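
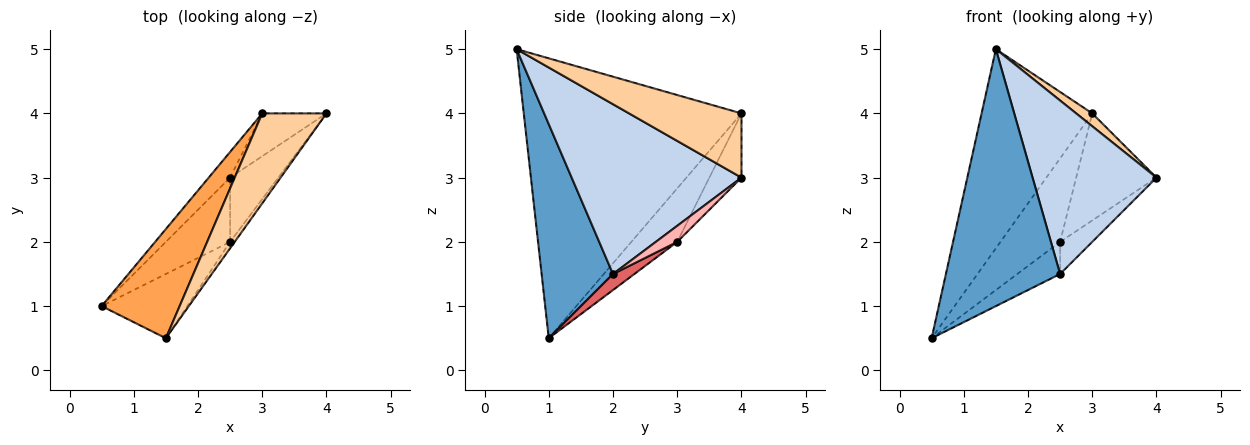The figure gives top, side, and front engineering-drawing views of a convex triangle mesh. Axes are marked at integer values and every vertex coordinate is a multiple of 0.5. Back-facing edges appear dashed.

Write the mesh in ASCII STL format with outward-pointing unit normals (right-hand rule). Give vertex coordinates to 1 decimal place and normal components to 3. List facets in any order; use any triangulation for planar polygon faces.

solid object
 facet normal 0.518 -0.830 -0.207
  outer loop
   vertex 2.5 2.0 1.5
   vertex 1.5 0.5 5.0
   vertex 0.5 1.0 0.5
  endloop
 endfacet
 facet normal 0.808 -0.589 -0.022
  outer loop
   vertex 2.5 2.0 1.5
   vertex 4.0 4.0 3.0
   vertex 1.5 0.5 5.0
  endloop
 endfacet
 facet normal -0.865 0.440 0.241
  outer loop
   vertex 3.0 4.0 4.0
   vertex 0.5 1.0 0.5
   vertex 1.5 0.5 5.0
  endloop
 endfacet
 facet normal 0.704 -0.101 0.704
  outer loop
   vertex 3.0 4.0 4.0
   vertex 1.5 0.5 5.0
   vertex 4.0 4.0 3.0
  endloop
 endfacet
 facet normal -0.592 0.770 -0.237
  outer loop
   vertex 2.5 3.0 2.0
   vertex 0.5 1.0 0.5
   vertex 3.0 4.0 4.0
  endloop
 endfacet
 facet normal -0.348 0.870 -0.348
  outer loop
   vertex 2.5 3.0 2.0
   vertex 3.0 4.0 4.0
   vertex 4.0 4.0 3.0
  endloop
 endfacet
 facet normal 0.218 0.436 -0.873
  outer loop
   vertex 2.5 3.0 2.0
   vertex 2.5 2.0 1.5
   vertex 0.5 1.0 0.5
  endloop
 endfacet
 facet normal 0.286 0.429 -0.857
  outer loop
   vertex 2.5 3.0 2.0
   vertex 4.0 4.0 3.0
   vertex 2.5 2.0 1.5
  endloop
 endfacet
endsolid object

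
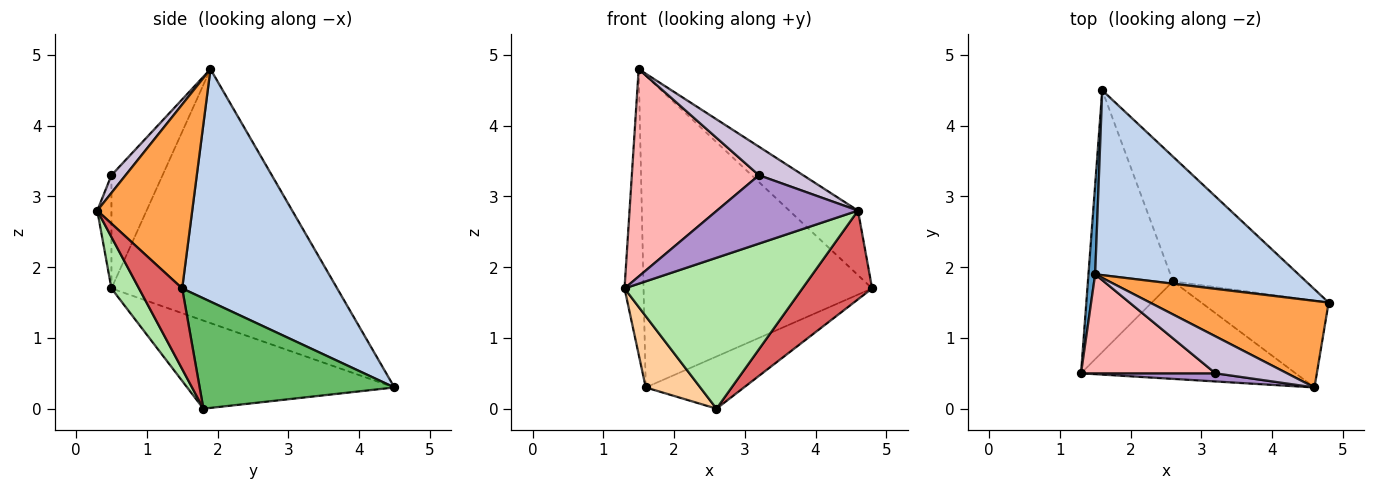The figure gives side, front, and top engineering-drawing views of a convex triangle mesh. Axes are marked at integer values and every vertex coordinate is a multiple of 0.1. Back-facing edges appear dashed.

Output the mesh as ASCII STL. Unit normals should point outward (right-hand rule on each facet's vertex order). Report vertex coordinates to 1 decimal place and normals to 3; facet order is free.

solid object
 facet normal -0.996 0.084 0.026
  outer loop
   vertex 1.5 1.9 4.8
   vertex 1.6 4.5 0.3
   vertex 1.3 0.5 1.7
  endloop
 endfacet
 facet normal 0.504 0.743 0.440
  outer loop
   vertex 1.5 1.9 4.8
   vertex 4.8 1.5 1.7
   vertex 1.6 4.5 0.3
  endloop
 endfacet
 facet normal 0.637 0.461 0.618
  outer loop
   vertex 4.6 0.3 2.8
   vertex 4.8 1.5 1.7
   vertex 1.5 1.9 4.8
  endloop
 endfacet
 facet normal -0.707 -0.186 -0.683
  outer loop
   vertex 2.6 1.8 0.0
   vertex 1.3 0.5 1.7
   vertex 1.6 4.5 0.3
  endloop
 endfacet
 facet normal 0.608 0.307 -0.733
  outer loop
   vertex 2.6 1.8 0.0
   vertex 1.6 4.5 0.3
   vertex 4.8 1.5 1.7
  endloop
 endfacet
 facet normal 0.129 -0.833 -0.538
  outer loop
   vertex 2.6 1.8 0.0
   vertex 4.6 0.3 2.8
   vertex 1.3 0.5 1.7
  endloop
 endfacet
 facet normal 0.405 -0.654 -0.639
  outer loop
   vertex 2.6 1.8 0.0
   vertex 4.8 1.5 1.7
   vertex 4.6 0.3 2.8
  endloop
 endfacet
 facet normal -0.341 -0.848 0.405
  outer loop
   vertex 3.2 0.5 3.3
   vertex 1.5 1.9 4.8
   vertex 1.3 0.5 1.7
  endloop
 endfacet
 facet normal -0.099 -0.988 0.118
  outer loop
   vertex 3.2 0.5 3.3
   vertex 1.3 0.5 1.7
   vertex 4.6 0.3 2.8
  endloop
 endfacet
 facet normal 0.192 -0.600 0.777
  outer loop
   vertex 3.2 0.5 3.3
   vertex 4.6 0.3 2.8
   vertex 1.5 1.9 4.8
  endloop
 endfacet
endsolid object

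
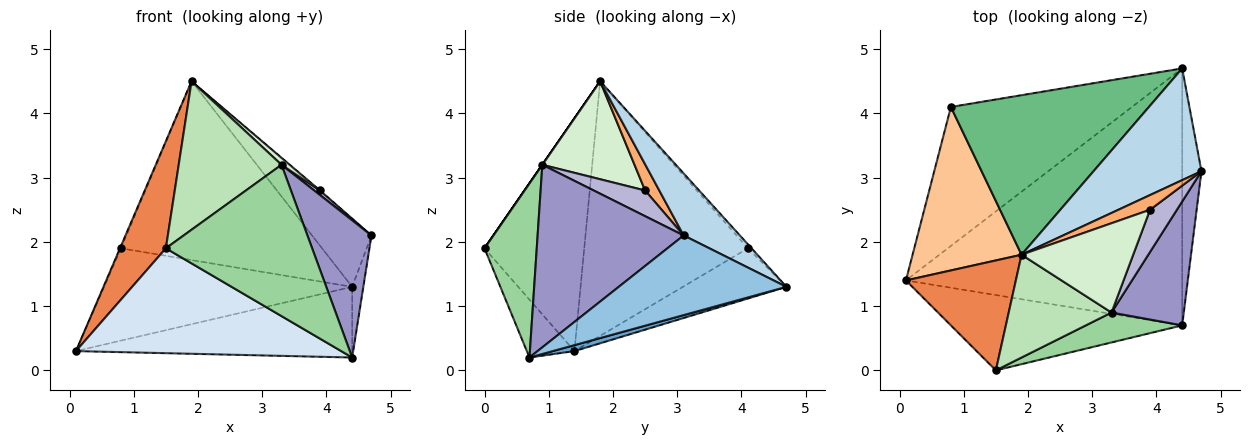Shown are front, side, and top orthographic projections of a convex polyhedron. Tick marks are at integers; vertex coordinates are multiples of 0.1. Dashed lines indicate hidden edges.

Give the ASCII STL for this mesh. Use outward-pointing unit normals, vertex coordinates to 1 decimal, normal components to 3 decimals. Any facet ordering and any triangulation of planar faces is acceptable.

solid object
 facet normal 0.021 0.265 -0.964
  outer loop
   vertex 4.4 4.7 1.3
   vertex 4.4 0.7 0.2
   vertex 0.1 1.4 0.3
  endloop
 endfacet
 facet normal 0.970 0.065 -0.235
  outer loop
   vertex 4.4 4.7 1.3
   vertex 4.7 3.1 2.1
   vertex 4.4 0.7 0.2
  endloop
 endfacet
 facet normal 0.441 0.466 0.767
  outer loop
   vertex 4.4 4.7 1.3
   vertex 1.9 1.8 4.5
   vertex 4.7 3.1 2.1
  endloop
 endfacet
 facet normal -0.144 -0.804 -0.577
  outer loop
   vertex 1.5 0.0 1.9
   vertex 0.1 1.4 0.3
   vertex 4.4 0.7 0.2
  endloop
 endfacet
 facet normal -0.835 -0.384 0.394
  outer loop
   vertex 1.5 0.0 1.9
   vertex 1.9 1.8 4.5
   vertex 0.1 1.4 0.3
  endloop
 endfacet
 facet normal 0.637 0.048 0.769
  outer loop
   vertex 3.9 2.5 2.8
   vertex 4.7 3.1 2.1
   vertex 1.9 1.8 4.5
  endloop
 endfacet
 facet normal -0.919 0.005 0.393
  outer loop
   vertex 0.8 4.1 1.9
   vertex 0.1 1.4 0.3
   vertex 1.9 1.8 4.5
  endloop
 endfacet
 facet normal -0.225 0.539 -0.811
  outer loop
   vertex 0.8 4.1 1.9
   vertex 4.4 4.7 1.3
   vertex 0.1 1.4 0.3
  endloop
 endfacet
 facet normal -0.013 0.746 0.666
  outer loop
   vertex 0.8 4.1 1.9
   vertex 1.9 1.8 4.5
   vertex 4.4 4.7 1.3
  endloop
 endfacet
 facet normal 0.331 -0.926 0.183
  outer loop
   vertex 3.3 0.9 3.2
   vertex 1.5 0.0 1.9
   vertex 4.4 0.7 0.2
  endloop
 endfacet
 facet normal 0.000 -0.822 0.569
  outer loop
   vertex 3.3 0.9 3.2
   vertex 1.9 1.8 4.5
   vertex 1.5 0.0 1.9
  endloop
 endfacet
 facet normal 0.658 -0.059 0.750
  outer loop
   vertex 3.3 0.9 3.2
   vertex 3.9 2.5 2.8
   vertex 1.9 1.8 4.5
  endloop
 endfacet
 facet normal 0.861 -0.377 0.341
  outer loop
   vertex 3.3 0.9 3.2
   vertex 4.4 0.7 0.2
   vertex 4.7 3.1 2.1
  endloop
 endfacet
 facet normal 0.689 -0.078 0.720
  outer loop
   vertex 3.3 0.9 3.2
   vertex 4.7 3.1 2.1
   vertex 3.9 2.5 2.8
  endloop
 endfacet
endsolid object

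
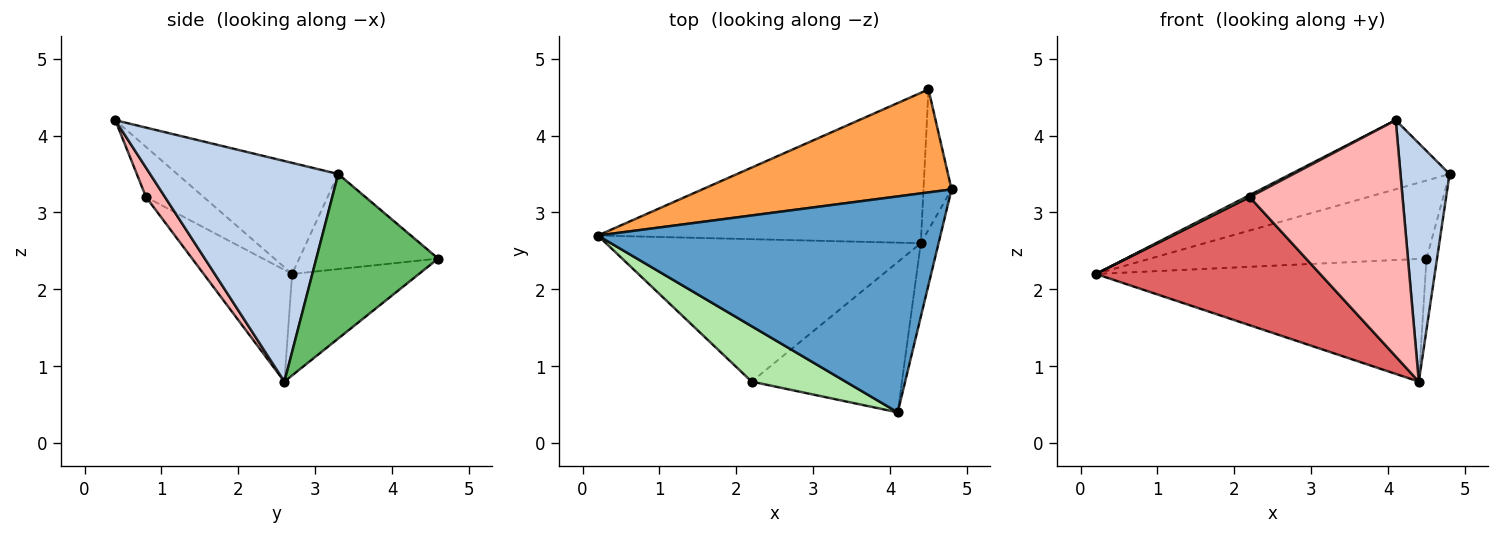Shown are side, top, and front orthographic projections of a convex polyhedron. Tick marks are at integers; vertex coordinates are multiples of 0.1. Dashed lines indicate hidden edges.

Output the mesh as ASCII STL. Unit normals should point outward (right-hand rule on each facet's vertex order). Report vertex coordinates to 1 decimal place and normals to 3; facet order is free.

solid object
 facet normal -0.295 0.291 0.910
  outer loop
   vertex 4.1 0.4 4.2
   vertex 4.8 3.3 3.5
   vertex 0.2 2.7 2.2
  endloop
 endfacet
 facet normal 0.965 -0.252 -0.078
  outer loop
   vertex 4.4 2.6 0.8
   vertex 4.8 3.3 3.5
   vertex 4.1 0.4 4.2
  endloop
 endfacet
 facet normal -0.291 0.578 0.762
  outer loop
   vertex 4.5 4.6 2.4
   vertex 0.2 2.7 2.2
   vertex 4.8 3.3 3.5
  endloop
 endfacet
 facet normal -0.236 0.614 -0.753
  outer loop
   vertex 4.5 4.6 2.4
   vertex 4.4 2.6 0.8
   vertex 0.2 2.7 2.2
  endloop
 endfacet
 facet normal 0.982 0.085 -0.168
  outer loop
   vertex 4.5 4.6 2.4
   vertex 4.8 3.3 3.5
   vertex 4.4 2.6 0.8
  endloop
 endfacet
 facet normal -0.471 -0.031 0.882
  outer loop
   vertex 2.2 0.8 3.2
   vertex 4.1 0.4 4.2
   vertex 0.2 2.7 2.2
  endloop
 endfacet
 facet normal -0.255 -0.647 -0.719
  outer loop
   vertex 2.2 0.8 3.2
   vertex 0.2 2.7 2.2
   vertex 4.4 2.6 0.8
  endloop
 endfacet
 facet normal 0.104 -0.839 -0.534
  outer loop
   vertex 2.2 0.8 3.2
   vertex 4.4 2.6 0.8
   vertex 4.1 0.4 4.2
  endloop
 endfacet
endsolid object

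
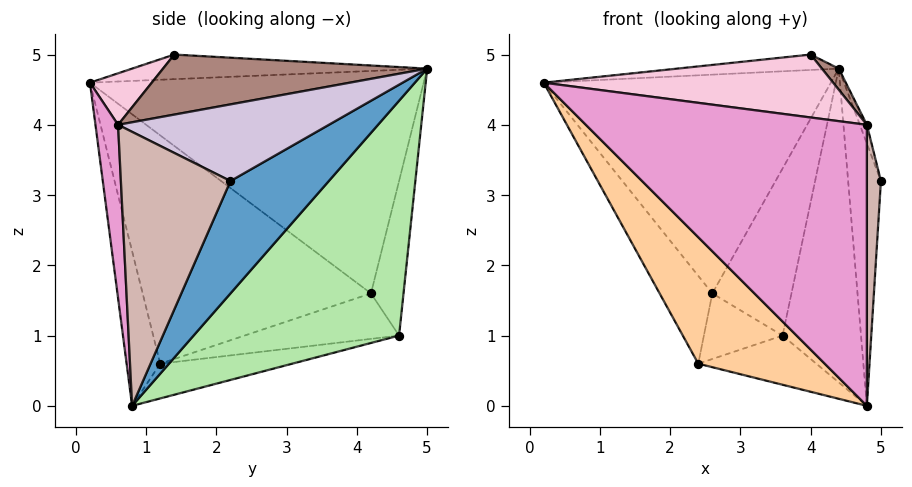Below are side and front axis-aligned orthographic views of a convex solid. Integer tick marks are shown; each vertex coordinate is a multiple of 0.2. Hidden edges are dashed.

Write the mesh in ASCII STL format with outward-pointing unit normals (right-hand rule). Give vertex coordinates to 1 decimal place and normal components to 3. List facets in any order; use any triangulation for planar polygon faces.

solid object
 facet normal 0.931 0.310 -0.194
  outer loop
   vertex 4.8 0.8 0.0
   vertex 4.4 5.0 4.8
   vertex 5.0 2.2 3.2
  endloop
 endfacet
 facet normal -0.733 0.631 0.255
  outer loop
   vertex 2.6 4.2 1.6
   vertex 0.2 0.2 4.6
   vertex 4.4 5.0 4.8
  endloop
 endfacet
 facet normal -0.126 0.069 0.990
  outer loop
   vertex 4.0 1.4 5.0
   vertex 4.4 5.0 4.8
   vertex 0.2 0.2 4.6
  endloop
 endfacet
 facet normal -0.240 -0.903 -0.358
  outer loop
   vertex 2.4 1.2 0.6
   vertex 4.8 0.8 0.0
   vertex 0.2 0.2 4.6
  endloop
 endfacet
 facet normal -0.879 0.203 -0.433
  outer loop
   vertex 2.4 1.2 0.6
   vertex 0.2 0.2 4.6
   vertex 2.6 4.2 1.6
  endloop
 endfacet
 facet normal 0.910 0.347 -0.228
  outer loop
   vertex 3.6 4.6 1.0
   vertex 4.4 5.0 4.8
   vertex 4.8 0.8 0.0
  endloop
 endfacet
 facet normal -0.380 0.925 -0.017
  outer loop
   vertex 3.6 4.6 1.0
   vertex 2.6 4.2 1.6
   vertex 4.4 5.0 4.8
  endloop
 endfacet
 facet normal -0.209 0.187 -0.960
  outer loop
   vertex 3.6 4.6 1.0
   vertex 4.8 0.8 0.0
   vertex 2.4 1.2 0.6
  endloop
 endfacet
 facet normal -0.575 0.293 -0.764
  outer loop
   vertex 3.6 4.6 1.0
   vertex 2.4 1.2 0.6
   vertex 2.6 4.2 1.6
  endloop
 endfacet
 facet normal 0.953 0.032 0.302
  outer loop
   vertex 4.8 0.6 4.0
   vertex 5.0 2.2 3.2
   vertex 4.4 5.0 4.8
  endloop
 endfacet
 facet normal 0.761 -0.049 0.647
  outer loop
   vertex 4.8 0.6 4.0
   vertex 4.4 5.0 4.8
   vertex 4.0 1.4 5.0
  endloop
 endfacet
 facet normal 0.992 -0.127 -0.006
  outer loop
   vertex 4.8 0.6 4.0
   vertex 4.8 0.8 0.0
   vertex 5.0 2.2 3.2
  endloop
 endfacet
 facet normal 0.080 -0.996 -0.050
  outer loop
   vertex 4.8 0.6 4.0
   vertex 0.2 0.2 4.6
   vertex 4.8 0.8 0.0
  endloop
 endfacet
 facet normal 0.151 -0.709 0.689
  outer loop
   vertex 4.8 0.6 4.0
   vertex 4.0 1.4 5.0
   vertex 0.2 0.2 4.6
  endloop
 endfacet
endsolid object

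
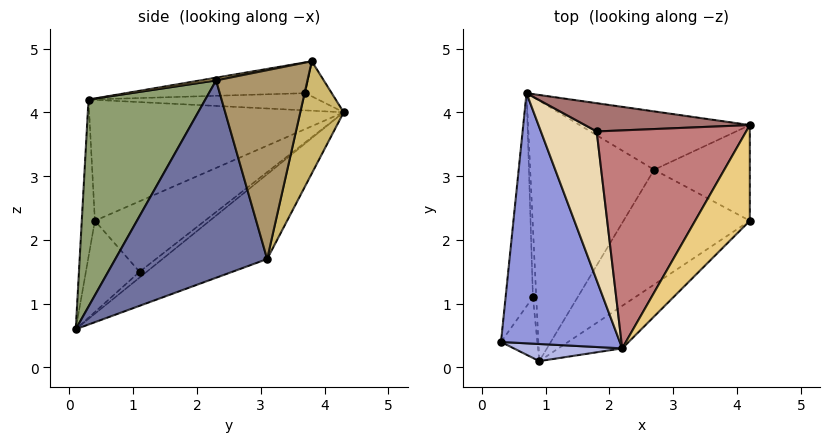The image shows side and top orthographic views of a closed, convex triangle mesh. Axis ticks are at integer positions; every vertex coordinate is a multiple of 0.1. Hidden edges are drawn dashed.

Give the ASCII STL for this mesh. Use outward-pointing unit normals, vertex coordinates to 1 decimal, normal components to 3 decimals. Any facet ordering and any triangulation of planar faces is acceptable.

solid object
 facet normal 0.805 -0.294 -0.515
  outer loop
   vertex 2.7 3.1 1.7
   vertex 4.2 2.3 4.5
   vertex 0.9 0.1 0.6
  endloop
 endfacet
 facet normal -0.475 0.540 -0.695
  outer loop
   vertex 2.7 3.1 1.7
   vertex 0.9 0.1 0.6
   vertex 0.7 4.3 4.0
  endloop
 endfacet
 facet normal -0.695 -0.226 0.683
  outer loop
   vertex 2.2 0.3 4.2
   vertex 0.7 4.3 4.0
   vertex 0.3 0.4 2.3
  endloop
 endfacet
 facet normal -0.166 -0.980 0.114
  outer loop
   vertex 2.2 0.3 4.2
   vertex 0.3 0.4 2.3
   vertex 0.9 0.1 0.6
  endloop
 endfacet
 facet normal 0.706 -0.674 -0.218
  outer loop
   vertex 2.2 0.3 4.2
   vertex 0.9 0.1 0.6
   vertex 4.2 2.3 4.5
  endloop
 endfacet
 facet normal -0.904 0.245 -0.350
  outer loop
   vertex 0.8 1.1 1.5
   vertex 0.3 0.4 2.3
   vertex 0.7 4.3 4.0
  endloop
 endfacet
 facet normal -0.903 0.234 -0.360
  outer loop
   vertex 0.8 1.1 1.5
   vertex 0.9 0.1 0.6
   vertex 0.3 0.4 2.3
  endloop
 endfacet
 facet normal -0.813 0.342 -0.471
  outer loop
   vertex 0.8 1.1 1.5
   vertex 0.7 4.3 4.0
   vertex 0.9 0.1 0.6
  endloop
 endfacet
 facet normal 0.888 0.090 -0.450
  outer loop
   vertex 4.2 3.8 4.8
   vertex 4.2 2.3 4.5
   vertex 2.7 3.1 1.7
  endloop
 endfacet
 facet normal 0.203 0.929 -0.308
  outer loop
   vertex 4.2 3.8 4.8
   vertex 2.7 3.1 1.7
   vertex 0.7 4.3 4.0
  endloop
 endfacet
 facet normal 0.049 -0.196 0.979
  outer loop
   vertex 4.2 3.8 4.8
   vertex 2.2 0.3 4.2
   vertex 4.2 2.3 4.5
  endloop
 endfacet
 facet normal -0.294 -0.063 0.954
  outer loop
   vertex 1.8 3.7 4.3
   vertex 0.7 4.3 4.0
   vertex 2.2 0.3 4.2
  endloop
 endfacet
 facet normal -0.207 0.107 0.972
  outer loop
   vertex 1.8 3.7 4.3
   vertex 4.2 3.8 4.8
   vertex 0.7 4.3 4.0
  endloop
 endfacet
 facet normal -0.202 -0.052 0.978
  outer loop
   vertex 1.8 3.7 4.3
   vertex 2.2 0.3 4.2
   vertex 4.2 3.8 4.8
  endloop
 endfacet
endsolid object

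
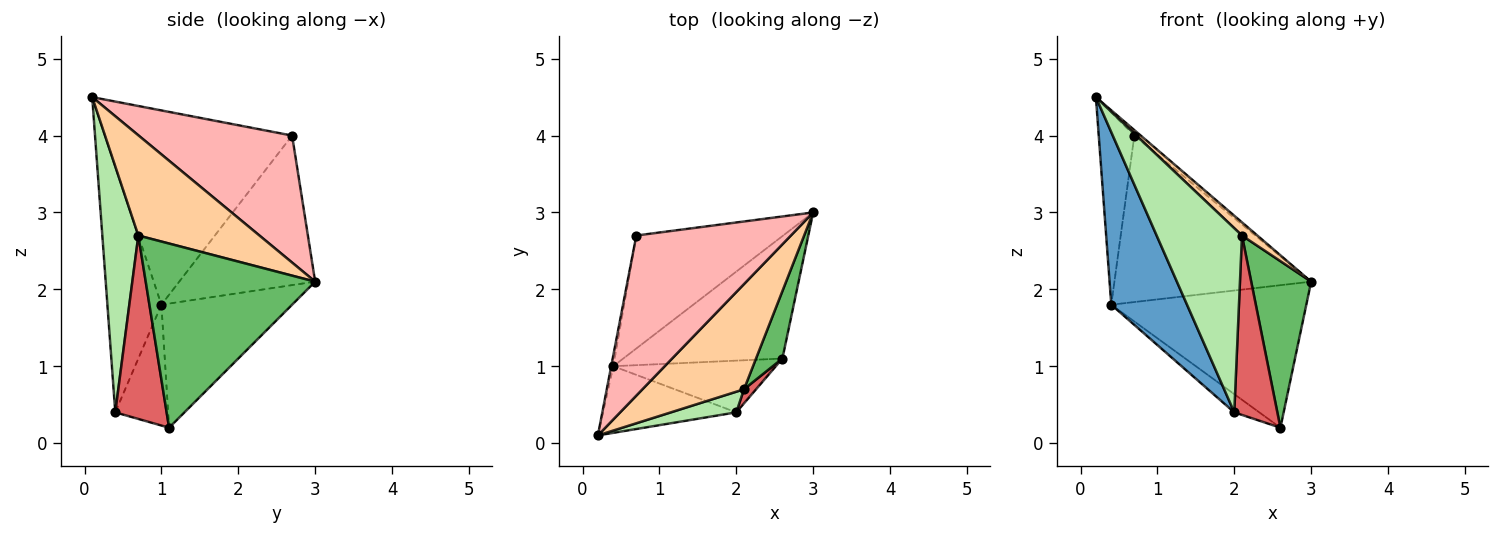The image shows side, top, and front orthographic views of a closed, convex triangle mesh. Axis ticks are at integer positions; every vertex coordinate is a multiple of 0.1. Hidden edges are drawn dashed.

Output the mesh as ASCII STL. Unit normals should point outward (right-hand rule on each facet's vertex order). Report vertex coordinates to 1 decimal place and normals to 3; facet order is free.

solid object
 facet normal -0.554 -0.777 -0.300
  outer loop
   vertex 0.4 1.0 1.8
   vertex 2.0 0.4 0.4
   vertex 0.2 0.1 4.5
  endloop
 endfacet
 facet normal -0.453 0.676 -0.581
  outer loop
   vertex 0.4 1.0 1.8
   vertex 3.0 3.0 2.1
   vertex 2.6 1.1 0.2
  endloop
 endfacet
 facet normal -0.574 0.271 -0.772
  outer loop
   vertex 0.4 1.0 1.8
   vertex 2.6 1.1 0.2
   vertex 2.0 0.4 0.4
  endloop
 endfacet
 facet normal 0.700 -0.089 0.709
  outer loop
   vertex 2.1 0.7 2.7
   vertex 3.0 3.0 2.1
   vertex 0.2 0.1 4.5
  endloop
 endfacet
 facet normal 0.934 -0.331 0.134
  outer loop
   vertex 2.1 0.7 2.7
   vertex 2.6 1.1 0.2
   vertex 3.0 3.0 2.1
  endloop
 endfacet
 facet normal 0.387 -0.916 0.103
  outer loop
   vertex 2.1 0.7 2.7
   vertex 0.2 0.1 4.5
   vertex 2.0 0.4 0.4
  endloop
 endfacet
 facet normal 0.765 -0.642 0.050
  outer loop
   vertex 2.1 0.7 2.7
   vertex 2.0 0.4 0.4
   vertex 2.6 1.1 0.2
  endloop
 endfacet
 facet normal 0.635 0.026 0.772
  outer loop
   vertex 0.7 2.7 4.0
   vertex 0.2 0.1 4.5
   vertex 3.0 3.0 2.1
  endloop
 endfacet
 facet normal -0.982 0.187 -0.010
  outer loop
   vertex 0.7 2.7 4.0
   vertex 0.4 1.0 1.8
   vertex 0.2 0.1 4.5
  endloop
 endfacet
 facet normal -0.496 0.718 -0.487
  outer loop
   vertex 0.7 2.7 4.0
   vertex 3.0 3.0 2.1
   vertex 0.4 1.0 1.8
  endloop
 endfacet
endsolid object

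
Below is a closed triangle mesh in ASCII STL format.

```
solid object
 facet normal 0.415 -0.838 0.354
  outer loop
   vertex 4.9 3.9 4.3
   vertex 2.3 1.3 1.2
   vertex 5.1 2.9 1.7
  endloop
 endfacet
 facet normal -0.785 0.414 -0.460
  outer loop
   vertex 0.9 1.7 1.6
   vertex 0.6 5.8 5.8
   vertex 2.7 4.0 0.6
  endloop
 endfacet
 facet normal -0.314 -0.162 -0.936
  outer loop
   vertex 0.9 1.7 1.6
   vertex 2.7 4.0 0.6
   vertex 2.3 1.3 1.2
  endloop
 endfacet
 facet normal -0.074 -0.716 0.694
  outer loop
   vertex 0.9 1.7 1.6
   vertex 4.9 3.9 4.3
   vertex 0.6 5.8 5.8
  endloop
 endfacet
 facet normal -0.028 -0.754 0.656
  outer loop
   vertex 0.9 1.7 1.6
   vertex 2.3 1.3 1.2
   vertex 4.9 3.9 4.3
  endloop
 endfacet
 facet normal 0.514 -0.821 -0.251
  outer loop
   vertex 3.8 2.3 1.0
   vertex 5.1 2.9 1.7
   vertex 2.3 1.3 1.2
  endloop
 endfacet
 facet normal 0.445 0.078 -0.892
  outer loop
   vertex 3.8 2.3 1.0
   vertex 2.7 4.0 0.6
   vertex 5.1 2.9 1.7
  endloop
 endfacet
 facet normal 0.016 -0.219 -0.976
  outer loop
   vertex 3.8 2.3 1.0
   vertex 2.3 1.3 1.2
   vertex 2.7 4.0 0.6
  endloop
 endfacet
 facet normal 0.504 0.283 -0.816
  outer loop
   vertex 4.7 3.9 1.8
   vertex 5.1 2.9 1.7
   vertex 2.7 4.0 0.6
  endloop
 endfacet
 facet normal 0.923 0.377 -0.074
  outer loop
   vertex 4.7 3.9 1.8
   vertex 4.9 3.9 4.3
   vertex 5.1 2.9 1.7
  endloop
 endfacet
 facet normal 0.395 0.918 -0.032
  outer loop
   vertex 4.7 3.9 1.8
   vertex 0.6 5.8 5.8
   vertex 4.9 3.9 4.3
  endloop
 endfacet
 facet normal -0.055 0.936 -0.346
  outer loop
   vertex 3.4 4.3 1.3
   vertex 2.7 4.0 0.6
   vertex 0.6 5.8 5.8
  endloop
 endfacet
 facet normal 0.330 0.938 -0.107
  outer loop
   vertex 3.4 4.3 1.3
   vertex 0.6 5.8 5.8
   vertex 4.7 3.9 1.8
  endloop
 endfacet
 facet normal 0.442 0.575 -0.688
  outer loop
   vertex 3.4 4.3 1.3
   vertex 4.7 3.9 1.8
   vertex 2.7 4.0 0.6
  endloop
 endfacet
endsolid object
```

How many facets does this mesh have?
14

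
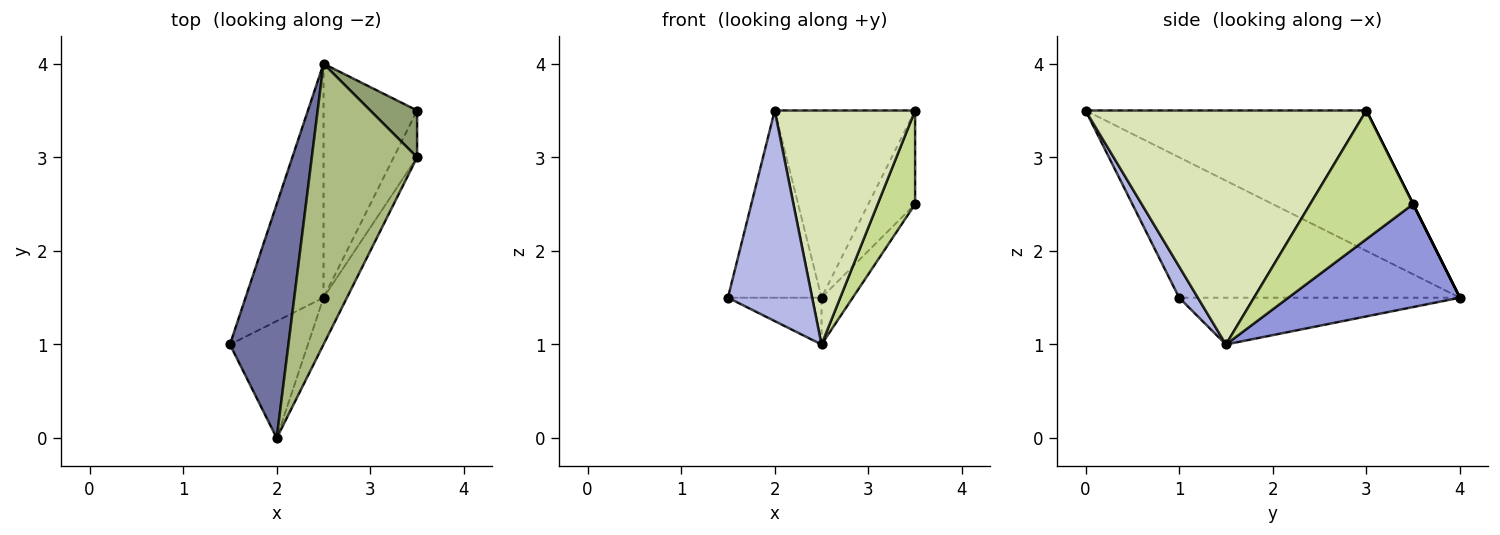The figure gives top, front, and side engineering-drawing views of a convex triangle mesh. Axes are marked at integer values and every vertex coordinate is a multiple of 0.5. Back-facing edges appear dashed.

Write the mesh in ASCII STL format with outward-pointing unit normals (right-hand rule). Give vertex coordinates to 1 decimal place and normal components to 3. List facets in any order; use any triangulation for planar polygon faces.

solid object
 facet normal -0.882 0.294 0.368
  outer loop
   vertex 2.0 0.0 3.5
   vertex 2.5 4.0 1.5
   vertex 1.5 1.0 1.5
  endloop
 endfacet
 facet normal -0.507 0.169 -0.845
  outer loop
   vertex 2.5 1.5 1.0
   vertex 1.5 1.0 1.5
   vertex 2.5 4.0 1.5
  endloop
 endfacet
 facet normal 0.733 0.133 -0.667
  outer loop
   vertex 2.5 1.5 1.0
   vertex 2.5 4.0 1.5
   vertex 3.5 3.5 2.5
  endloop
 endfacet
 facet normal 0.191 -0.858 -0.477
  outer loop
   vertex 2.5 1.5 1.0
   vertex 2.0 0.0 3.5
   vertex 1.5 1.0 1.5
  endloop
 endfacet
 facet normal 0.000 0.894 0.447
  outer loop
   vertex 3.5 3.0 3.5
   vertex 3.5 3.5 2.5
   vertex 2.5 4.0 1.5
  endloop
 endfacet
 facet normal -0.743 0.371 0.557
  outer loop
   vertex 3.5 3.0 3.5
   vertex 2.5 4.0 1.5
   vertex 2.0 0.0 3.5
  endloop
 endfacet
 facet normal 0.926 -0.337 -0.168
  outer loop
   vertex 3.5 3.0 3.5
   vertex 2.5 1.5 1.0
   vertex 3.5 3.5 2.5
  endloop
 endfacet
 facet normal 0.891 -0.445 -0.089
  outer loop
   vertex 3.5 3.0 3.5
   vertex 2.0 0.0 3.5
   vertex 2.5 1.5 1.0
  endloop
 endfacet
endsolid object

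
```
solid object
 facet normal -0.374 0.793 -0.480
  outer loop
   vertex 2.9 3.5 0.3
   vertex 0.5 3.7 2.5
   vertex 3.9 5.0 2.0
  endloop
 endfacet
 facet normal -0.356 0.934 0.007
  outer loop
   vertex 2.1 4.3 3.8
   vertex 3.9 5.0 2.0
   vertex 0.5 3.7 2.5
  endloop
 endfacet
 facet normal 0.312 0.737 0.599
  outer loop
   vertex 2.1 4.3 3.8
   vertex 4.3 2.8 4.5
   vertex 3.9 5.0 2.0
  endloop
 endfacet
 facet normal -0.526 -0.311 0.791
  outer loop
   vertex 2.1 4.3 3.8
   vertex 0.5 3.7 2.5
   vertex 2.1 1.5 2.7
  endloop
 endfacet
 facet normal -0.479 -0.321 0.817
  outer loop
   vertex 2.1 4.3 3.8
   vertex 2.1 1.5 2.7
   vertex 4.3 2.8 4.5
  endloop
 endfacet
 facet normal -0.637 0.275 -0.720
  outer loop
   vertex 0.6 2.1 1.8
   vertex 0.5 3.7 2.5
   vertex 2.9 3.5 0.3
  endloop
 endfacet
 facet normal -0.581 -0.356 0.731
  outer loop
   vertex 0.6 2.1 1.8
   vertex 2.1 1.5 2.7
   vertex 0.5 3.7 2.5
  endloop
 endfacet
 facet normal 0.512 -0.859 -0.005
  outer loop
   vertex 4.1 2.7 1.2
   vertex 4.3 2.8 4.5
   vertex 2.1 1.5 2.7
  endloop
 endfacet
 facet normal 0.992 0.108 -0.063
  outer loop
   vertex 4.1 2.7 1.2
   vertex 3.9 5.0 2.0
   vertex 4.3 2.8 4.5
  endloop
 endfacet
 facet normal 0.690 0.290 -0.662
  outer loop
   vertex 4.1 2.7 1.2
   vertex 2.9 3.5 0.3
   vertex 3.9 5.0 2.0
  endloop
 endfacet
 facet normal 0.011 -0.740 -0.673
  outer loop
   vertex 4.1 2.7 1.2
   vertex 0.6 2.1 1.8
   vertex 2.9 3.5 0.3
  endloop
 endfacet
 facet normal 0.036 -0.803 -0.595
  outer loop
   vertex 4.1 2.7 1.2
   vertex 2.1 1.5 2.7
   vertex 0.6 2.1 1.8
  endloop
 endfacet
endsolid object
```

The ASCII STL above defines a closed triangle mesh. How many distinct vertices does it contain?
8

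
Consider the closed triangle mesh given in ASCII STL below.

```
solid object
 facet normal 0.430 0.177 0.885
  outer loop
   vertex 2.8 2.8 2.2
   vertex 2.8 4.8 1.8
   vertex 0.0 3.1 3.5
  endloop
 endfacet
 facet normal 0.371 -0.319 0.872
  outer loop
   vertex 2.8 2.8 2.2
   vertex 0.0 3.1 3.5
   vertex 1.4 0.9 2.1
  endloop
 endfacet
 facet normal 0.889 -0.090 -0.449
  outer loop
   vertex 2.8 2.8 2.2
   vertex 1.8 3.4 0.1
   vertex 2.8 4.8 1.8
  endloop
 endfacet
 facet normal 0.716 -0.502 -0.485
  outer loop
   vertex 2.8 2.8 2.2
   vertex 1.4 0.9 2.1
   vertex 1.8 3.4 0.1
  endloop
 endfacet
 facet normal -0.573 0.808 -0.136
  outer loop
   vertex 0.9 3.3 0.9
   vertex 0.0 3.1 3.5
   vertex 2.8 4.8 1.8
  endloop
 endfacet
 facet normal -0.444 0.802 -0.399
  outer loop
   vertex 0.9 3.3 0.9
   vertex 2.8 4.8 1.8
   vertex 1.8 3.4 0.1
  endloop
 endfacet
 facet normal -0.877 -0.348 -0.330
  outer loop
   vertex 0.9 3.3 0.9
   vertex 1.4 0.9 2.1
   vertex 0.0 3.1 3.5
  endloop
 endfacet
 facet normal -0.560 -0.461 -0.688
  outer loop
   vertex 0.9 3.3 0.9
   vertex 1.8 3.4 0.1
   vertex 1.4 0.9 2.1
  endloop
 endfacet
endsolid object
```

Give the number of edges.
12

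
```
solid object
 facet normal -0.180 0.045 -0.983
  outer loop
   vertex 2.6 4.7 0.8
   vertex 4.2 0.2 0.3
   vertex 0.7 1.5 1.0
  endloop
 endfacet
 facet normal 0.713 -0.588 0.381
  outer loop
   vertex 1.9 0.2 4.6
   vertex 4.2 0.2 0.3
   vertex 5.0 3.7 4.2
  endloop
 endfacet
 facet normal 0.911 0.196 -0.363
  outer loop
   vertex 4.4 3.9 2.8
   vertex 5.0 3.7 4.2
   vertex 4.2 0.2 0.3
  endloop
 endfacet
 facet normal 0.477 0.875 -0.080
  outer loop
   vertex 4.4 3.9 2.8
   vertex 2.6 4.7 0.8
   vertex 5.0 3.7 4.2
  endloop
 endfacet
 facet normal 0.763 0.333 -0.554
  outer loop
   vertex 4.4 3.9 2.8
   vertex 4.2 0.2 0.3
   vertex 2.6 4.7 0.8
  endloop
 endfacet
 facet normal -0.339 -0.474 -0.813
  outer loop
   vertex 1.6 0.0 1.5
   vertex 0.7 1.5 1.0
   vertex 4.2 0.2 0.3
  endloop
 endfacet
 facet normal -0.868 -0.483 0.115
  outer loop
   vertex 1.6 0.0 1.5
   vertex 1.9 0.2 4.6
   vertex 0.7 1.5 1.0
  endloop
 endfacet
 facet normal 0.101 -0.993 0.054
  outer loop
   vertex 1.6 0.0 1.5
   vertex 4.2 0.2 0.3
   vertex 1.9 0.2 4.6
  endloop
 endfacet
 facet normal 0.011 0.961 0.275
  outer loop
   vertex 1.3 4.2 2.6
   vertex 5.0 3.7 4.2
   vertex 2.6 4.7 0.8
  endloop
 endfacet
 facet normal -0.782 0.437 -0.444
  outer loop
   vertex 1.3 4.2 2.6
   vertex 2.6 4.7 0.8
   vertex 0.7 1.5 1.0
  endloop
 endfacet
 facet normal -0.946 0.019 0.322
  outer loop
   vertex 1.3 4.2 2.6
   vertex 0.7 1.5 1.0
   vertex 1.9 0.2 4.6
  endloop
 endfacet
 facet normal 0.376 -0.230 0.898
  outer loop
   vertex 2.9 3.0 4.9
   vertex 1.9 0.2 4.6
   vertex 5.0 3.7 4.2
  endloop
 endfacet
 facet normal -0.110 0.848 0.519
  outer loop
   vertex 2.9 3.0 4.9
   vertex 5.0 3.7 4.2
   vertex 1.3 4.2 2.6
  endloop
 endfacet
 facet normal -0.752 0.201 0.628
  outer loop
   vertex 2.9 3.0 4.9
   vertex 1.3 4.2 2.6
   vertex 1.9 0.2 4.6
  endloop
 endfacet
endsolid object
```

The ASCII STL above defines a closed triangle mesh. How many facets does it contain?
14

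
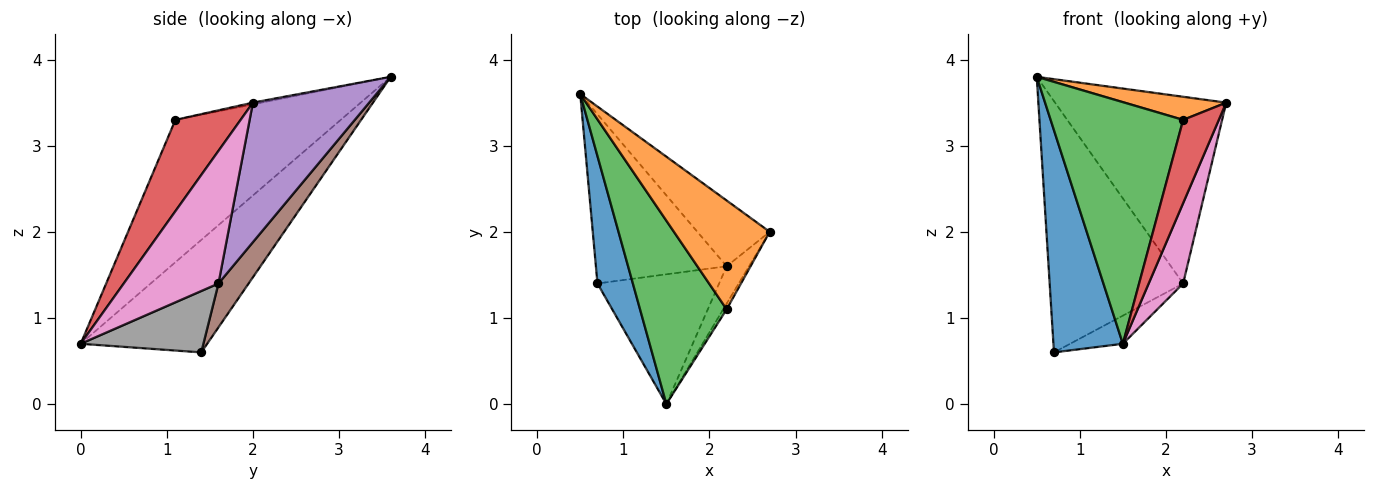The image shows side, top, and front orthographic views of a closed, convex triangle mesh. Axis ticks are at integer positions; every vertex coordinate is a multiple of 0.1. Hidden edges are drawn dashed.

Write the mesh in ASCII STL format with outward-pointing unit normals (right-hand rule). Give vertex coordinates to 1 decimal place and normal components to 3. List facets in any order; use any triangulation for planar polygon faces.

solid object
 facet normal -0.845 -0.464 0.266
  outer loop
   vertex 0.7 1.4 0.6
   vertex 1.5 0.0 0.7
   vertex 0.5 3.6 3.8
  endloop
 endfacet
 facet normal -0.018 -0.208 0.978
  outer loop
   vertex 2.2 1.1 3.3
   vertex 2.7 2.0 3.5
   vertex 0.5 3.6 3.8
  endloop
 endfacet
 facet normal -0.705 -0.565 0.429
  outer loop
   vertex 2.2 1.1 3.3
   vertex 0.5 3.6 3.8
   vertex 1.5 0.0 0.7
  endloop
 endfacet
 facet normal 0.877 -0.480 -0.033
  outer loop
   vertex 2.2 1.1 3.3
   vertex 1.5 0.0 0.7
   vertex 2.7 2.0 3.5
  endloop
 endfacet
 facet normal 0.539 0.794 -0.280
  outer loop
   vertex 2.2 1.6 1.4
   vertex 0.5 3.6 3.8
   vertex 2.7 2.0 3.5
  endloop
 endfacet
 facet normal 0.184 0.815 -0.549
  outer loop
   vertex 2.2 1.6 1.4
   vertex 0.7 1.4 0.6
   vertex 0.5 3.6 3.8
  endloop
 endfacet
 facet normal 0.928 -0.338 -0.157
  outer loop
   vertex 2.2 1.6 1.4
   vertex 2.7 2.0 3.5
   vertex 1.5 0.0 0.7
  endloop
 endfacet
 facet normal 0.442 0.190 -0.877
  outer loop
   vertex 2.2 1.6 1.4
   vertex 1.5 0.0 0.7
   vertex 0.7 1.4 0.6
  endloop
 endfacet
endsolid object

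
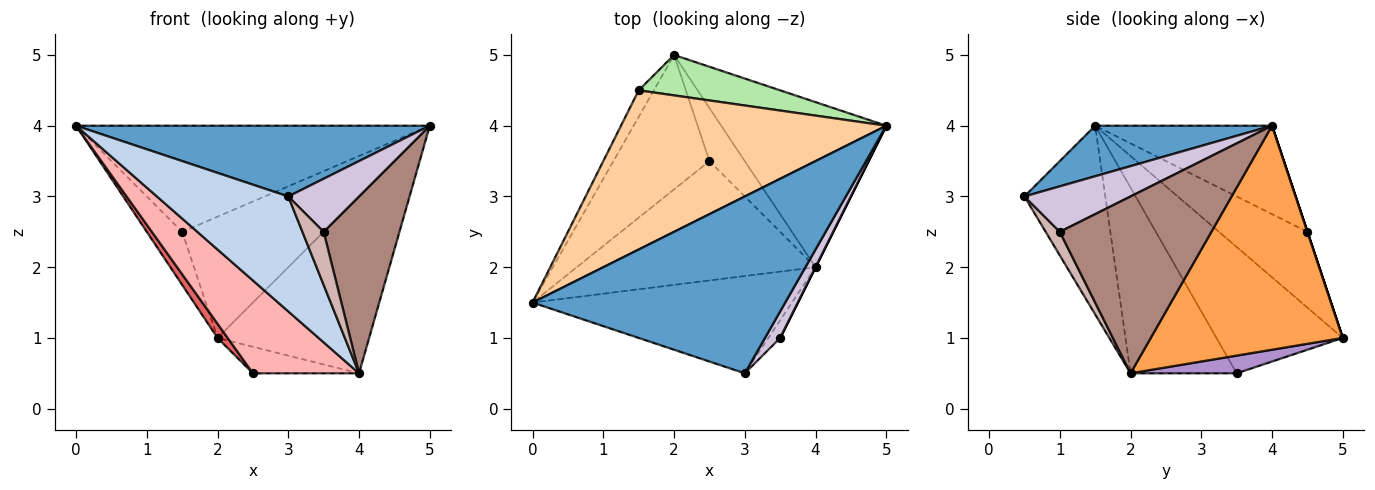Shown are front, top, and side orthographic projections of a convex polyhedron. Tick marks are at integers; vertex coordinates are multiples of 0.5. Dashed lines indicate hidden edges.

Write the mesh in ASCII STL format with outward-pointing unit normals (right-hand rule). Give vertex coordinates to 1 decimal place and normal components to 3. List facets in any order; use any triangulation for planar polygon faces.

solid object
 facet normal 0.183 -0.365 0.913
  outer loop
   vertex 3.0 0.5 3.0
   vertex 5.0 4.0 4.0
   vertex 0.0 1.5 4.0
  endloop
 endfacet
 facet normal -0.425 -0.691 -0.585
  outer loop
   vertex 4.0 2.0 0.5
   vertex 3.0 0.5 3.0
   vertex 0.0 1.5 4.0
  endloop
 endfacet
 facet normal 0.679 0.536 -0.501
  outer loop
   vertex 4.0 2.0 0.5
   vertex 2.0 5.0 1.0
   vertex 5.0 4.0 4.0
  endloop
 endfacet
 facet normal -0.267 0.535 0.802
  outer loop
   vertex 1.5 4.5 2.5
   vertex 0.0 1.5 4.0
   vertex 5.0 4.0 4.0
  endloop
 endfacet
 facet normal -0.913 0.365 -0.183
  outer loop
   vertex 1.5 4.5 2.5
   vertex 2.0 5.0 1.0
   vertex 0.0 1.5 4.0
  endloop
 endfacet
 facet normal 0.000 0.949 0.316
  outer loop
   vertex 1.5 4.5 2.5
   vertex 5.0 4.0 4.0
   vertex 2.0 5.0 1.0
  endloop
 endfacet
 facet normal -0.795 -0.064 -0.604
  outer loop
   vertex 2.5 3.5 0.5
   vertex 0.0 1.5 4.0
   vertex 2.0 5.0 1.0
  endloop
 endfacet
 facet normal -0.523 -0.523 -0.673
  outer loop
   vertex 2.5 3.5 0.5
   vertex 4.0 2.0 0.5
   vertex 0.0 1.5 4.0
  endloop
 endfacet
 facet normal 0.408 0.408 -0.816
  outer loop
   vertex 2.5 3.5 0.5
   vertex 2.0 5.0 1.0
   vertex 4.0 2.0 0.5
  endloop
 endfacet
 facet normal 0.802 -0.535 0.267
  outer loop
   vertex 3.5 1.0 2.5
   vertex 5.0 4.0 4.0
   vertex 3.0 0.5 3.0
  endloop
 endfacet
 facet normal 0.894 -0.447 0.000
  outer loop
   vertex 3.5 1.0 2.5
   vertex 4.0 2.0 0.5
   vertex 5.0 4.0 4.0
  endloop
 endfacet
 facet normal 0.535 -0.802 -0.267
  outer loop
   vertex 3.5 1.0 2.5
   vertex 3.0 0.5 3.0
   vertex 4.0 2.0 0.5
  endloop
 endfacet
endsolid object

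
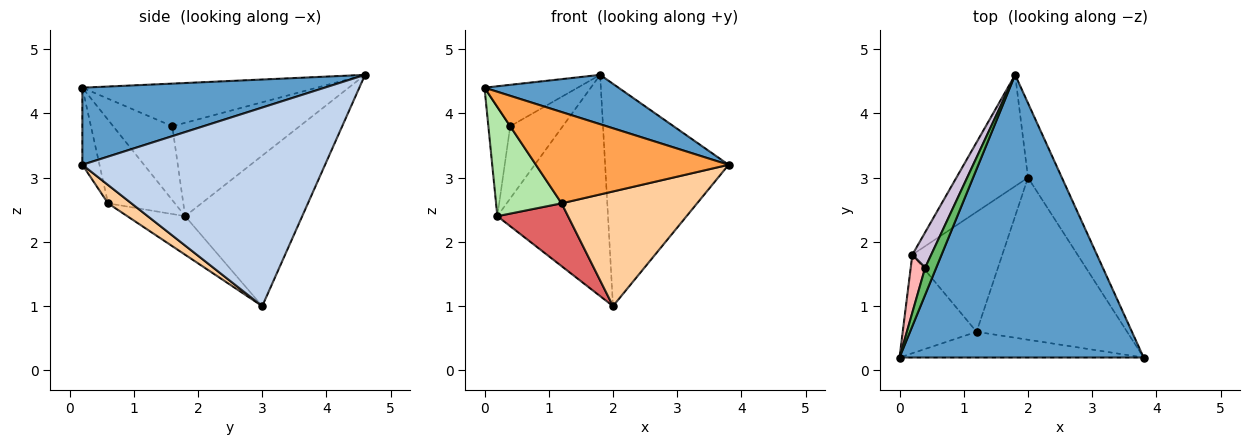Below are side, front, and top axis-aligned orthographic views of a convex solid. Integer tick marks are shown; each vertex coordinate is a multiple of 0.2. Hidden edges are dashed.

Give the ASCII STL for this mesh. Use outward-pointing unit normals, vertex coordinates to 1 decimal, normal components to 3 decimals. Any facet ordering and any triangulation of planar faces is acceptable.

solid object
 facet normal 0.297 -0.164 0.941
  outer loop
   vertex 1.8 4.6 4.6
   vertex 0.0 0.2 4.4
   vertex 3.8 0.2 3.2
  endloop
 endfacet
 facet normal 0.881 0.448 -0.150
  outer loop
   vertex 2.0 3.0 1.0
   vertex 1.8 4.6 4.6
   vertex 3.8 0.2 3.2
  endloop
 endfacet
 facet normal -0.085 -0.959 -0.270
  outer loop
   vertex 1.2 0.6 2.6
   vertex 3.8 0.2 3.2
   vertex 0.0 0.2 4.4
  endloop
 endfacet
 facet normal 0.099 -0.575 -0.812
  outer loop
   vertex 1.2 0.6 2.6
   vertex 2.0 3.0 1.0
   vertex 3.8 0.2 3.2
  endloop
 endfacet
 facet normal -0.903 0.359 0.235
  outer loop
   vertex 0.4 1.6 3.8
   vertex 0.0 0.2 4.4
   vertex 1.8 4.6 4.6
  endloop
 endfacet
 facet normal -0.604 -0.592 -0.534
  outer loop
   vertex 0.2 1.8 2.4
   vertex 1.2 0.6 2.6
   vertex 0.0 0.2 4.4
  endloop
 endfacet
 facet normal -0.355 -0.434 -0.828
  outer loop
   vertex 0.2 1.8 2.4
   vertex 2.0 3.0 1.0
   vertex 1.2 0.6 2.6
  endloop
 endfacet
 facet normal -0.923 0.341 0.181
  outer loop
   vertex 0.2 1.8 2.4
   vertex 0.0 0.2 4.4
   vertex 0.4 1.6 3.8
  endloop
 endfacet
 facet normal -0.687 0.649 -0.327
  outer loop
   vertex 0.2 1.8 2.4
   vertex 1.8 4.6 4.6
   vertex 2.0 3.0 1.0
  endloop
 endfacet
 facet normal -0.909 0.375 0.183
  outer loop
   vertex 0.2 1.8 2.4
   vertex 0.4 1.6 3.8
   vertex 1.8 4.6 4.6
  endloop
 endfacet
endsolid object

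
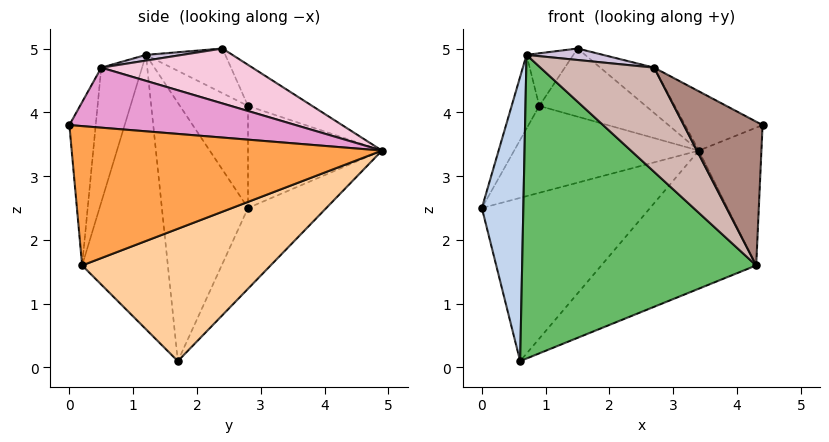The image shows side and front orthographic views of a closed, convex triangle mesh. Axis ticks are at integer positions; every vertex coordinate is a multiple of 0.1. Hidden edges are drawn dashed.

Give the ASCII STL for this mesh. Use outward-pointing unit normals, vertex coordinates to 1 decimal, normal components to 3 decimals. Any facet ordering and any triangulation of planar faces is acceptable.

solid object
 facet normal -0.374 0.804 -0.462
  outer loop
   vertex 0.6 1.7 0.1
   vertex 0.0 2.8 2.5
   vertex 3.4 4.9 3.4
  endloop
 endfacet
 facet normal -0.901 -0.434 -0.026
  outer loop
   vertex 0.7 1.2 4.9
   vertex 0.0 2.8 2.5
   vertex 0.6 1.7 0.1
  endloop
 endfacet
 facet normal 0.980 0.198 -0.027
  outer loop
   vertex 4.3 0.2 1.6
   vertex 3.4 4.9 3.4
   vertex 4.4 0.0 3.8
  endloop
 endfacet
 facet normal 0.478 0.392 -0.786
  outer loop
   vertex 4.3 0.2 1.6
   vertex 0.6 1.7 0.1
   vertex 3.4 4.9 3.4
  endloop
 endfacet
 facet normal -0.343 -0.935 -0.090
  outer loop
   vertex 4.3 0.2 1.6
   vertex 0.7 1.2 4.9
   vertex 0.6 1.7 0.1
  endloop
 endfacet
 facet normal -0.558 0.768 0.314
  outer loop
   vertex 0.9 2.8 4.1
   vertex 3.4 4.9 3.4
   vertex 0.0 2.8 2.5
  endloop
 endfacet
 facet normal -0.822 0.334 0.462
  outer loop
   vertex 0.9 2.8 4.1
   vertex 0.0 2.8 2.5
   vertex 0.7 1.2 4.9
  endloop
 endfacet
 facet normal -0.418 0.693 0.587
  outer loop
   vertex 1.5 2.4 5.0
   vertex 3.4 4.9 3.4
   vertex 0.9 2.8 4.1
  endloop
 endfacet
 facet normal -0.673 0.396 0.625
  outer loop
   vertex 1.5 2.4 5.0
   vertex 0.9 2.8 4.1
   vertex 0.7 1.2 4.9
  endloop
 endfacet
 facet normal 0.057 -0.121 0.991
  outer loop
   vertex 2.7 0.5 4.7
   vertex 1.5 2.4 5.0
   vertex 0.7 1.2 4.9
  endloop
 endfacet
 facet normal -0.316 -0.946 -0.072
  outer loop
   vertex 2.7 0.5 4.7
   vertex 4.3 0.2 1.6
   vertex 4.4 0.0 3.8
  endloop
 endfacet
 facet normal -0.337 -0.938 -0.083
  outer loop
   vertex 2.7 0.5 4.7
   vertex 0.7 1.2 4.9
   vertex 4.3 0.2 1.6
  endloop
 endfacet
 facet normal 0.500 0.171 0.849
  outer loop
   vertex 2.7 0.5 4.7
   vertex 4.4 0.0 3.8
   vertex 3.4 4.9 3.4
  endloop
 endfacet
 facet normal 0.490 0.174 0.854
  outer loop
   vertex 2.7 0.5 4.7
   vertex 3.4 4.9 3.4
   vertex 1.5 2.4 5.0
  endloop
 endfacet
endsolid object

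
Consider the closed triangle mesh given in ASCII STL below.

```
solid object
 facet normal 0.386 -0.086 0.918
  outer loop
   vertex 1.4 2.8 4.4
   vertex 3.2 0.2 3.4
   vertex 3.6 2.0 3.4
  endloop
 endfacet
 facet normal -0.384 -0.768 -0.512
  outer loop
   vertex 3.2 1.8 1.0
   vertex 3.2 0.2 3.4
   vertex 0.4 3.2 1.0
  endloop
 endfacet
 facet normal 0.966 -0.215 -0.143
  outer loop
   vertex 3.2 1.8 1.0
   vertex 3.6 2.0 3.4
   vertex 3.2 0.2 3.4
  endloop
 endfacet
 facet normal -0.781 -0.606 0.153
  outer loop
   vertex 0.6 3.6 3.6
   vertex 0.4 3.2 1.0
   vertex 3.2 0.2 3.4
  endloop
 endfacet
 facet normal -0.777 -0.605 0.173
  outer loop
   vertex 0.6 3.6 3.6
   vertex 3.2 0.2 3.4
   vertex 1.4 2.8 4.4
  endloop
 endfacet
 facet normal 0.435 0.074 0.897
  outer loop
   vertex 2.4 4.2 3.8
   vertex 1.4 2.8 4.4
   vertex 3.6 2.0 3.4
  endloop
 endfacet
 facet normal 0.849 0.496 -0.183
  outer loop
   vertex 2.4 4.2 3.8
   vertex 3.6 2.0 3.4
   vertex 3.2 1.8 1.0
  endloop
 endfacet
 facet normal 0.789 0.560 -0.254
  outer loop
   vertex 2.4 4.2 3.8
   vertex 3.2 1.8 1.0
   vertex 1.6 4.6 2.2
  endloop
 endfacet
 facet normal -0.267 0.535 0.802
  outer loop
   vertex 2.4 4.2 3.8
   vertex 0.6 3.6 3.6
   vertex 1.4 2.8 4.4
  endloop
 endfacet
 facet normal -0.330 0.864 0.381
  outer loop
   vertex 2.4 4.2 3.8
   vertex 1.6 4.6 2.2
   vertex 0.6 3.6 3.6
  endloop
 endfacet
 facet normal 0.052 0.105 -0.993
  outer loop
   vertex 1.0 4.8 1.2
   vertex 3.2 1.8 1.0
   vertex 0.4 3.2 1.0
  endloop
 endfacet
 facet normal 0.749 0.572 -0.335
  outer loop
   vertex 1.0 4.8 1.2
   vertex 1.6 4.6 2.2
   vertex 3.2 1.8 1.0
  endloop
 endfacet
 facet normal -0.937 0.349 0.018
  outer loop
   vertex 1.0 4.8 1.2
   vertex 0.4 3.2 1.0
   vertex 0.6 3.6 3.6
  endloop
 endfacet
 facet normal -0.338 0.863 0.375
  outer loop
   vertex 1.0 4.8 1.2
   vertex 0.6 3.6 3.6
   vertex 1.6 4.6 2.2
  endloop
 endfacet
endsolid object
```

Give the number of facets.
14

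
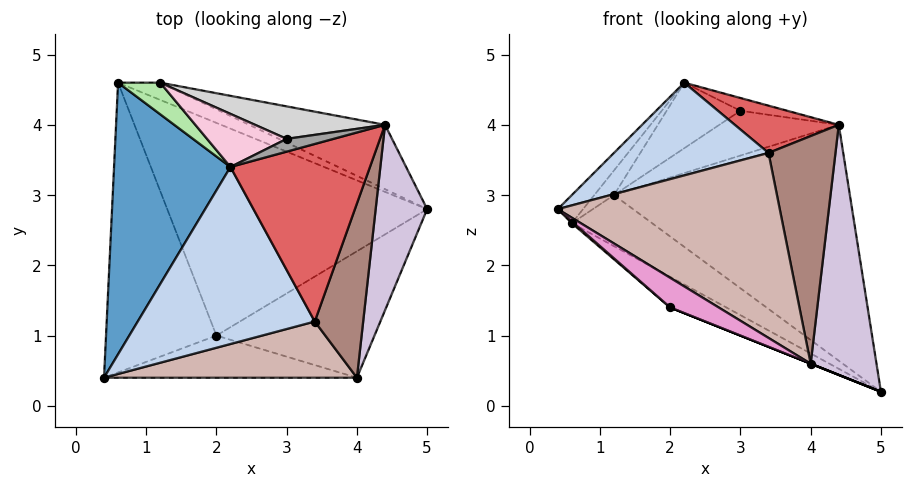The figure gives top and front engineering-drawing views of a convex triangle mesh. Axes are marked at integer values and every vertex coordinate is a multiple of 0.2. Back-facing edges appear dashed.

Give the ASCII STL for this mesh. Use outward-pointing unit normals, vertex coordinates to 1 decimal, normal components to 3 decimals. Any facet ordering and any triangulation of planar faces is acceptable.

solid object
 facet normal -0.759 0.067 0.647
  outer loop
   vertex 2.2 3.4 4.6
   vertex 0.6 4.6 2.6
   vertex 0.4 0.4 2.8
  endloop
 endfacet
 facet normal -0.112 -0.461 0.880
  outer loop
   vertex 3.4 1.2 3.6
   vertex 2.2 3.4 4.6
   vertex 0.4 0.4 2.8
  endloop
 endfacet
 facet normal -0.658 -0.005 -0.753
  outer loop
   vertex 2.0 1.0 1.4
   vertex 0.4 0.4 2.8
   vertex 0.6 4.6 2.6
  endloop
 endfacet
 facet normal -0.434 0.129 -0.892
  outer loop
   vertex 2.0 1.0 1.4
   vertex 0.6 4.6 2.6
   vertex 5.0 2.8 0.2
  endloop
 endfacet
 facet normal 0.209 0.927 -0.313
  outer loop
   vertex 1.2 4.6 3.0
   vertex 5.0 2.8 0.2
   vertex 0.6 4.6 2.6
  endloop
 endfacet
 facet normal -0.466 0.543 0.699
  outer loop
   vertex 1.2 4.6 3.0
   vertex 0.6 4.6 2.6
   vertex 2.2 3.4 4.6
  endloop
 endfacet
 facet normal 0.317 -0.244 0.917
  outer loop
   vertex 4.4 4.0 4.0
   vertex 2.2 3.4 4.6
   vertex 3.4 1.2 3.6
  endloop
 endfacet
 facet normal 0.254 0.933 -0.254
  outer loop
   vertex 4.4 4.0 4.0
   vertex 5.0 2.8 0.2
   vertex 1.2 4.6 3.0
  endloop
 endfacet
 facet normal -0.371 0.000 -0.928
  outer loop
   vertex 4.0 0.4 0.6
   vertex 2.0 1.0 1.4
   vertex 5.0 2.8 0.2
  endloop
 endfacet
 facet normal 0.908 -0.337 0.250
  outer loop
   vertex 4.0 0.4 0.6
   vertex 5.0 2.8 0.2
   vertex 4.4 4.0 4.0
  endloop
 endfacet
 facet normal 0.893 -0.358 0.274
  outer loop
   vertex 4.0 0.4 0.6
   vertex 4.4 4.0 4.0
   vertex 3.4 1.2 3.6
  endloop
 endfacet
 facet normal 0.175 -0.942 0.286
  outer loop
   vertex 4.0 0.4 0.6
   vertex 3.4 1.2 3.6
   vertex 0.4 0.4 2.8
  endloop
 endfacet
 facet normal -0.447 -0.515 -0.732
  outer loop
   vertex 4.0 0.4 0.6
   vertex 0.4 0.4 2.8
   vertex 2.0 1.0 1.4
  endloop
 endfacet
 facet normal -0.074 0.775 0.627
  outer loop
   vertex 3.0 3.8 4.2
   vertex 1.2 4.6 3.0
   vertex 2.2 3.4 4.6
  endloop
 endfacet
 facet normal 0.000 0.707 0.707
  outer loop
   vertex 3.0 3.8 4.2
   vertex 2.2 3.4 4.6
   vertex 4.4 4.0 4.0
  endloop
 endfacet
 facet normal -0.032 0.809 0.587
  outer loop
   vertex 3.0 3.8 4.2
   vertex 4.4 4.0 4.0
   vertex 1.2 4.6 3.0
  endloop
 endfacet
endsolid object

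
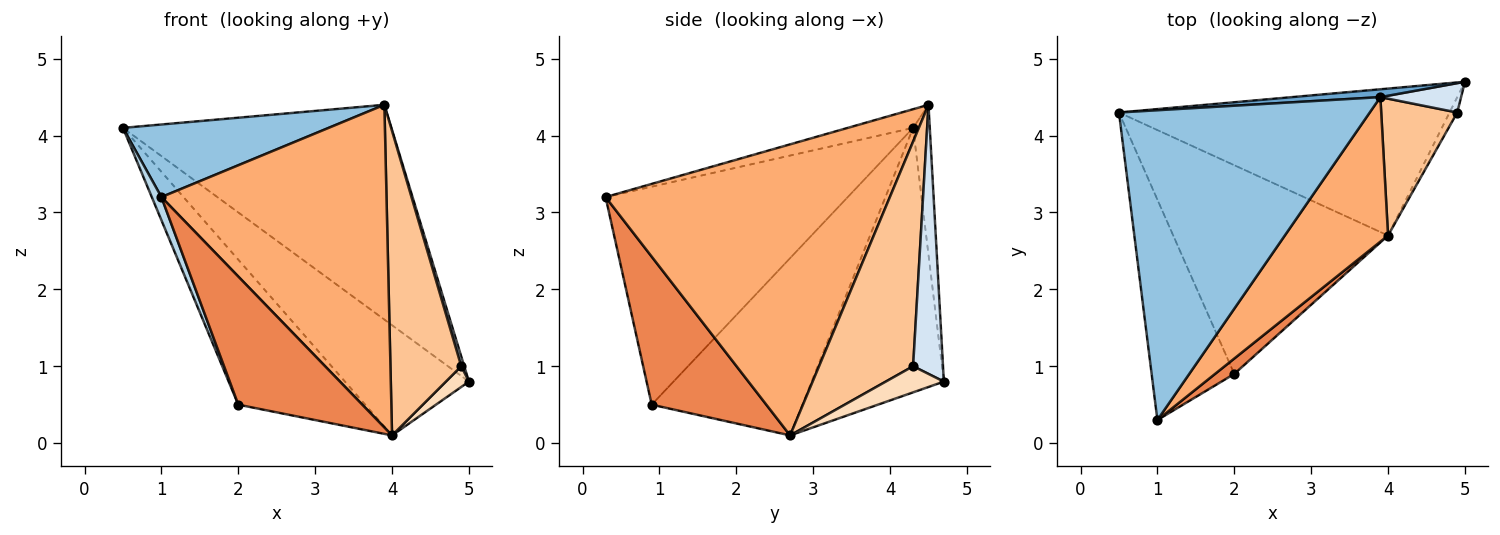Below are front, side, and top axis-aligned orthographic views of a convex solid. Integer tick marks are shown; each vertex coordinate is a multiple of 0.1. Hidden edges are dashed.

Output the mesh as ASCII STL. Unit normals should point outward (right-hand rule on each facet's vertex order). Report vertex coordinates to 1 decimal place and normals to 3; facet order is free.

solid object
 facet normal -0.062 0.997 0.037
  outer loop
   vertex 3.9 4.5 4.4
   vertex 5.0 4.7 0.8
   vertex 0.5 4.3 4.1
  endloop
 endfacet
 facet normal -0.072 -0.228 0.971
  outer loop
   vertex 3.9 4.5 4.4
   vertex 0.5 4.3 4.1
   vertex 1.0 0.3 3.2
  endloop
 endfacet
 facet normal -0.934 -0.037 -0.354
  outer loop
   vertex 2.0 0.9 0.5
   vertex 1.0 0.3 3.2
   vertex 0.5 4.3 4.1
  endloop
 endfacet
 facet normal 0.953 -0.095 0.286
  outer loop
   vertex 4.9 4.3 1.0
   vertex 5.0 4.7 0.8
   vertex 3.9 4.5 4.4
  endloop
 endfacet
 facet normal 0.676 -0.732 0.088
  outer loop
   vertex 4.0 2.7 0.1
   vertex 1.0 0.3 3.2
   vertex 2.0 0.9 0.5
  endloop
 endfacet
 facet normal 0.755 -0.598 0.268
  outer loop
   vertex 4.0 2.7 0.1
   vertex 3.9 4.5 4.4
   vertex 1.0 0.3 3.2
  endloop
 endfacet
 facet normal 0.771 -0.581 0.261
  outer loop
   vertex 4.0 2.7 0.1
   vertex 4.9 4.3 1.0
   vertex 3.9 4.5 4.4
  endloop
 endfacet
 facet normal 0.897 -0.356 -0.264
  outer loop
   vertex 4.0 2.7 0.1
   vertex 5.0 4.7 0.8
   vertex 4.9 4.3 1.0
  endloop
 endfacet
 facet normal -0.539 0.505 -0.674
  outer loop
   vertex 4.0 2.7 0.1
   vertex 0.5 4.3 4.1
   vertex 5.0 4.7 0.8
  endloop
 endfacet
 facet normal -0.561 0.472 -0.680
  outer loop
   vertex 4.0 2.7 0.1
   vertex 2.0 0.9 0.5
   vertex 0.5 4.3 4.1
  endloop
 endfacet
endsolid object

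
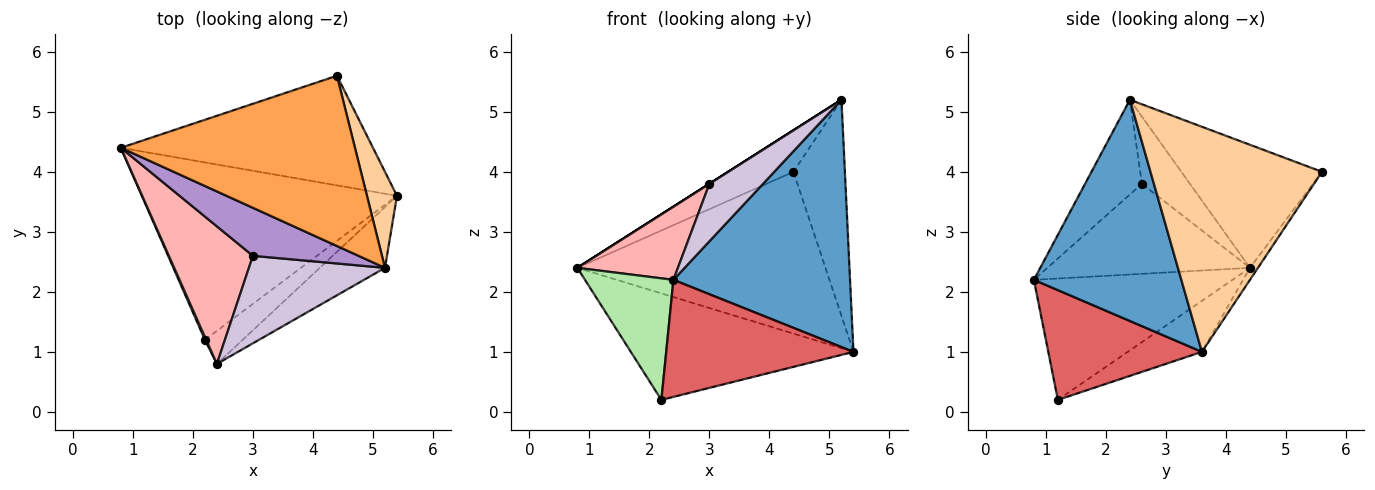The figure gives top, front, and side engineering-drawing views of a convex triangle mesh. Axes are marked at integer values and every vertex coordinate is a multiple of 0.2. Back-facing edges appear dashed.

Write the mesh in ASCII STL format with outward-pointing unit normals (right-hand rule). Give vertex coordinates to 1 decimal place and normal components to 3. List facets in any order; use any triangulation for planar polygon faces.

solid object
 facet normal 0.630 -0.754 -0.186
  outer loop
   vertex 5.2 2.4 5.2
   vertex 2.4 0.8 2.2
   vertex 5.4 3.6 1.0
  endloop
 endfacet
 facet normal -0.027 0.828 -0.561
  outer loop
   vertex 4.4 5.6 4.0
   vertex 5.4 3.6 1.0
   vertex 0.8 4.4 2.4
  endloop
 endfacet
 facet normal -0.455 0.211 0.865
  outer loop
   vertex 4.4 5.6 4.0
   vertex 0.8 4.4 2.4
   vertex 5.2 2.4 5.2
  endloop
 endfacet
 facet normal 0.950 0.285 0.127
  outer loop
   vertex 4.4 5.6 4.0
   vertex 5.2 2.4 5.2
   vertex 5.4 3.6 1.0
  endloop
 endfacet
 facet normal -0.169 0.507 -0.845
  outer loop
   vertex 2.2 1.2 0.2
   vertex 0.8 4.4 2.4
   vertex 5.4 3.6 1.0
  endloop
 endfacet
 facet normal -0.914 -0.407 0.010
  outer loop
   vertex 2.2 1.2 0.2
   vertex 2.4 0.8 2.2
   vertex 0.8 4.4 2.4
  endloop
 endfacet
 facet normal 0.620 -0.755 -0.213
  outer loop
   vertex 2.2 1.2 0.2
   vertex 5.4 3.6 1.0
   vertex 2.4 0.8 2.2
  endloop
 endfacet
 facet normal -0.687 -0.341 0.641
  outer loop
   vertex 3.0 2.6 3.8
   vertex 0.8 4.4 2.4
   vertex 2.4 0.8 2.2
  endloop
 endfacet
 facet normal -0.537 0.000 0.844
  outer loop
   vertex 3.0 2.6 3.8
   vertex 5.2 2.4 5.2
   vertex 0.8 4.4 2.4
  endloop
 endfacet
 facet normal -0.503 -0.475 0.722
  outer loop
   vertex 3.0 2.6 3.8
   vertex 2.4 0.8 2.2
   vertex 5.2 2.4 5.2
  endloop
 endfacet
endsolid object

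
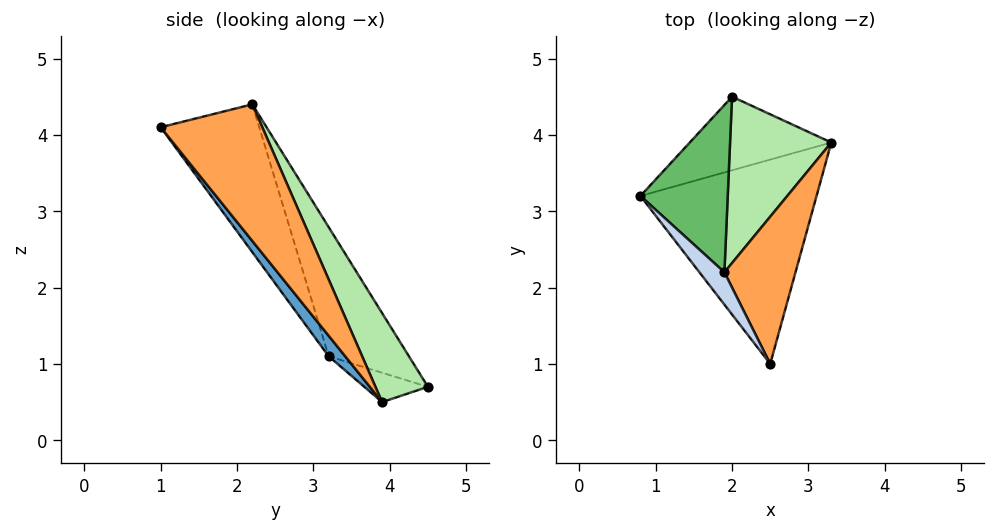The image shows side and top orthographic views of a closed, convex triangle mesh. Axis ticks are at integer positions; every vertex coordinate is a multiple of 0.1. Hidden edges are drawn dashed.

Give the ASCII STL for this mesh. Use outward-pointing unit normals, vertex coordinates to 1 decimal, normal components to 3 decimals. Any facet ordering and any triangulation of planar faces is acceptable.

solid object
 facet normal 0.072 -0.784 -0.616
  outer loop
   vertex 2.5 1.0 4.1
   vertex 0.8 3.2 1.1
   vertex 3.3 3.9 0.5
  endloop
 endfacet
 facet normal -0.870 -0.472 0.147
  outer loop
   vertex 1.9 2.2 4.4
   vertex 0.8 3.2 1.1
   vertex 2.5 1.0 4.1
  endloop
 endfacet
 facet normal 0.843 0.312 0.439
  outer loop
   vertex 1.9 2.2 4.4
   vertex 2.5 1.0 4.1
   vertex 3.3 3.9 0.5
  endloop
 endfacet
 facet normal -0.202 -0.113 -0.973
  outer loop
   vertex 2.0 4.5 0.7
   vertex 3.3 3.9 0.5
   vertex 0.8 3.2 1.1
  endloop
 endfacet
 facet normal -0.605 0.684 0.409
  outer loop
   vertex 2.0 4.5 0.7
   vertex 0.8 3.2 1.1
   vertex 1.9 2.2 4.4
  endloop
 endfacet
 facet normal 0.427 0.763 0.486
  outer loop
   vertex 2.0 4.5 0.7
   vertex 1.9 2.2 4.4
   vertex 3.3 3.9 0.5
  endloop
 endfacet
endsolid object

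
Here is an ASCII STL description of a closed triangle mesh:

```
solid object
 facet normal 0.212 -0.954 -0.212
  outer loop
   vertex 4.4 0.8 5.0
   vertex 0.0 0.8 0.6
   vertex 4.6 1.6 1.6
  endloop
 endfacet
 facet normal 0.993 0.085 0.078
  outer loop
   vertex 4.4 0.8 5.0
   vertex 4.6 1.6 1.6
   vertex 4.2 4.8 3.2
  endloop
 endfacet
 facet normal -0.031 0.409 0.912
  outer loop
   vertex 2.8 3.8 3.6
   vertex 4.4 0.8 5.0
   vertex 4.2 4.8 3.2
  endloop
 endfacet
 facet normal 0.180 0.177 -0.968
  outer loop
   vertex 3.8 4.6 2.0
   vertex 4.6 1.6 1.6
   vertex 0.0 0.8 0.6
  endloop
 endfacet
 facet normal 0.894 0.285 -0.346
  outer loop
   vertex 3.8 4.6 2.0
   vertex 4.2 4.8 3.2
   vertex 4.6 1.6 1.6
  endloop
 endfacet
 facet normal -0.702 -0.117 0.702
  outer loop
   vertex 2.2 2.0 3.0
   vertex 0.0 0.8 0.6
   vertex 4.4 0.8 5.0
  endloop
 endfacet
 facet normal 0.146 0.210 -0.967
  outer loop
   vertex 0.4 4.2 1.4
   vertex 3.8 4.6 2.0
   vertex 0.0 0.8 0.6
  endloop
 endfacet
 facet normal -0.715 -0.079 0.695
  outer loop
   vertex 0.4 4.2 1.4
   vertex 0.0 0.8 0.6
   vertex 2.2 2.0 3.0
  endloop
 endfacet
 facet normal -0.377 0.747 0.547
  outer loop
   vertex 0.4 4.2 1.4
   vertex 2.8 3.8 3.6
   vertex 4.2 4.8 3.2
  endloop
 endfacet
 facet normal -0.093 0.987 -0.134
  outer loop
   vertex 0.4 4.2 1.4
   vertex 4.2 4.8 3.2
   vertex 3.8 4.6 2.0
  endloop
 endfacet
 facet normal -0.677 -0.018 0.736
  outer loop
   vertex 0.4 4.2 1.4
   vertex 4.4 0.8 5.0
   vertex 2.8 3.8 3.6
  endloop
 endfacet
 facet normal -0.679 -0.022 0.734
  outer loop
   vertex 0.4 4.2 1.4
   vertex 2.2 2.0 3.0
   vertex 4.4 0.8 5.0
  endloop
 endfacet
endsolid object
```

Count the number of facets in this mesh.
12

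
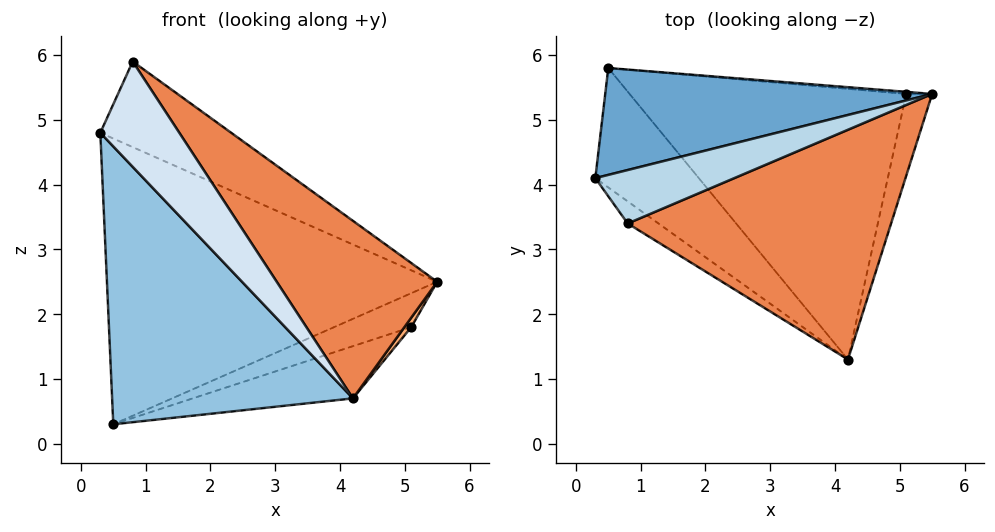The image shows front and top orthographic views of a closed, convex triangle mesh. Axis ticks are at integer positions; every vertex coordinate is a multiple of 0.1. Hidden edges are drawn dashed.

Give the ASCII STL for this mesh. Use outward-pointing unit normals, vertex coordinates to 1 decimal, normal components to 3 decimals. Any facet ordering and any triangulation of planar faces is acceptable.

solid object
 facet normal -0.079 0.934 0.349
  outer loop
   vertex 0.5 5.8 0.3
   vertex 0.3 4.1 4.8
   vertex 5.5 5.4 2.5
  endloop
 endfacet
 facet normal -0.732 -0.626 -0.269
  outer loop
   vertex 0.5 5.8 0.3
   vertex 4.2 1.3 0.7
   vertex 0.3 4.1 4.8
  endloop
 endfacet
 facet normal 0.022 0.848 0.530
  outer loop
   vertex 0.8 3.4 5.9
   vertex 5.5 5.4 2.5
   vertex 0.3 4.1 4.8
  endloop
 endfacet
 facet normal -0.676 -0.721 -0.151
  outer loop
   vertex 0.8 3.4 5.9
   vertex 0.3 4.1 4.8
   vertex 4.2 1.3 0.7
  endloop
 endfacet
 facet normal 0.640 -0.470 0.608
  outer loop
   vertex 0.8 3.4 5.9
   vertex 4.2 1.3 0.7
   vertex 5.5 5.4 2.5
  endloop
 endfacet
 facet normal 0.867 -0.057 -0.495
  outer loop
   vertex 5.1 5.4 1.8
   vertex 5.5 5.4 2.5
   vertex 4.2 1.3 0.7
  endloop
 endfacet
 facet normal 0.106 0.993 -0.061
  outer loop
   vertex 5.1 5.4 1.8
   vertex 0.5 5.8 0.3
   vertex 5.5 5.4 2.5
  endloop
 endfacet
 facet normal 0.319 0.180 -0.931
  outer loop
   vertex 5.1 5.4 1.8
   vertex 4.2 1.3 0.7
   vertex 0.5 5.8 0.3
  endloop
 endfacet
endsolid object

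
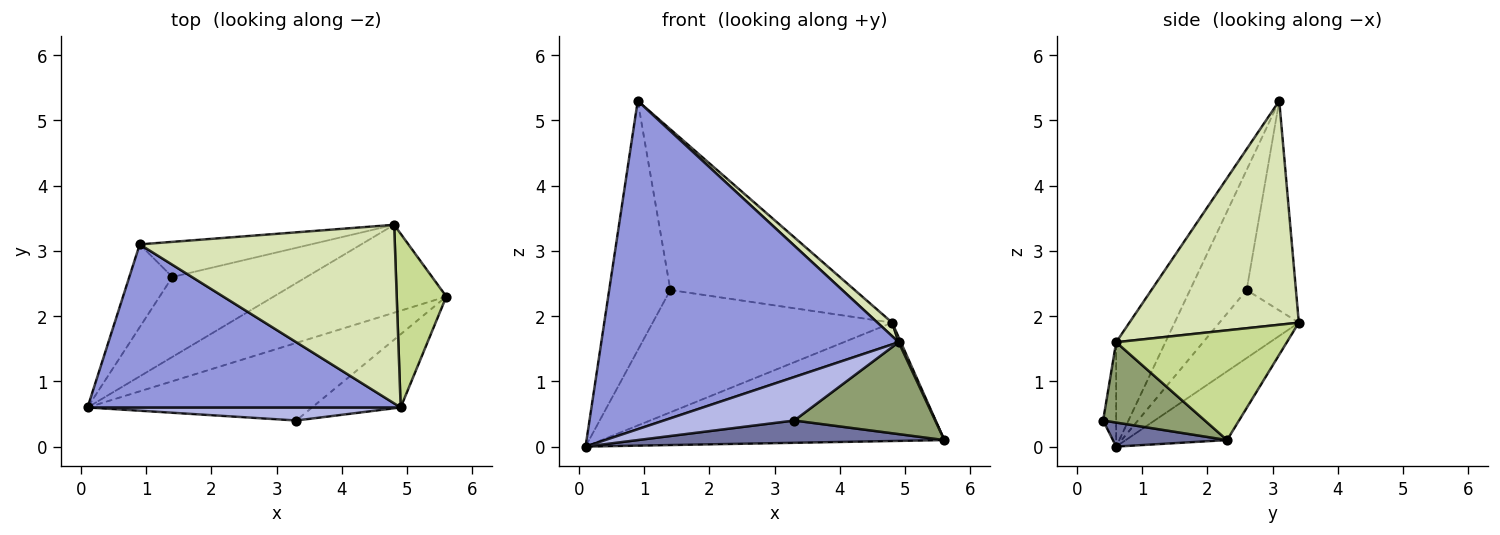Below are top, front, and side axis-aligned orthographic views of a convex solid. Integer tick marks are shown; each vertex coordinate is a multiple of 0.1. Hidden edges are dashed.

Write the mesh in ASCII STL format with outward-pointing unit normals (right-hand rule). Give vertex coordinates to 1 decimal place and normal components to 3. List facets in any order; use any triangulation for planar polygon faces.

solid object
 facet normal 0.102 -0.275 -0.956
  outer loop
   vertex 3.3 0.4 0.4
   vertex 0.1 0.6 0.0
   vertex 5.6 2.3 0.1
  endloop
 endfacet
 facet normal -0.660 0.713 -0.237
  outer loop
   vertex 1.4 2.6 2.4
   vertex 0.1 0.6 0.0
   vertex 0.9 3.1 5.3
  endloop
 endfacet
 facet normal -0.147 -0.886 0.440
  outer loop
   vertex 4.9 0.6 1.6
   vertex 0.9 3.1 5.3
   vertex 0.1 0.6 0.0
  endloop
 endfacet
 facet normal -0.095 -0.953 0.286
  outer loop
   vertex 4.9 0.6 1.6
   vertex 0.1 0.6 0.0
   vertex 3.3 0.4 0.4
  endloop
 endfacet
 facet normal 0.492 -0.681 -0.542
  outer loop
   vertex 4.9 0.6 1.6
   vertex 3.3 0.4 0.4
   vertex 5.6 2.3 0.1
  endloop
 endfacet
 facet normal -0.253 0.945 -0.207
  outer loop
   vertex 4.8 3.4 1.9
   vertex 1.4 2.6 2.4
   vertex 0.9 3.1 5.3
  endloop
 endfacet
 facet normal 0.911 -0.012 0.412
  outer loop
   vertex 4.8 3.4 1.9
   vertex 4.9 0.6 1.6
   vertex 5.6 2.3 0.1
  endloop
 endfacet
 facet normal 0.659 -0.057 0.750
  outer loop
   vertex 4.8 3.4 1.9
   vertex 0.9 3.1 5.3
   vertex 4.9 0.6 1.6
  endloop
 endfacet
 facet normal -0.231 0.781 -0.580
  outer loop
   vertex 4.8 3.4 1.9
   vertex 5.6 2.3 0.1
   vertex 0.1 0.6 0.0
  endloop
 endfacet
 facet normal -0.267 0.807 -0.527
  outer loop
   vertex 4.8 3.4 1.9
   vertex 0.1 0.6 0.0
   vertex 1.4 2.6 2.4
  endloop
 endfacet
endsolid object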